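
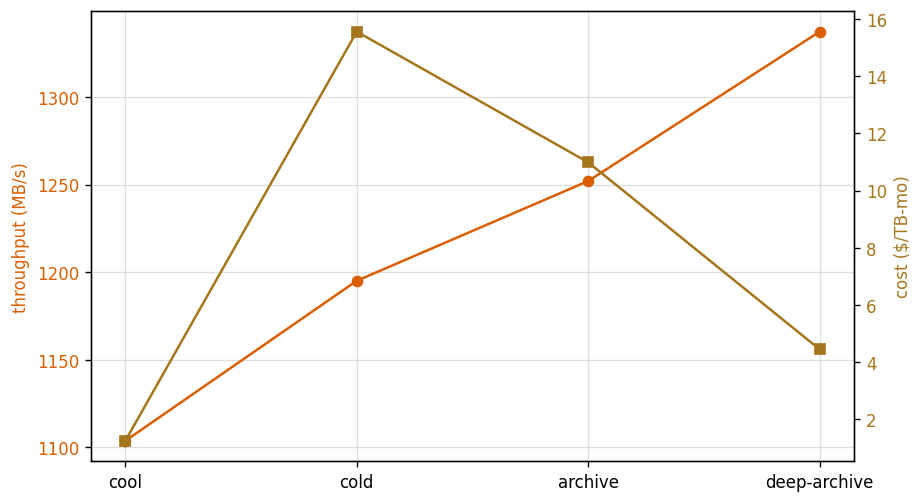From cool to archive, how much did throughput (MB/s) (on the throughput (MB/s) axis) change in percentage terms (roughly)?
cool ≈ 1100, archive ≈ 1260; (1260 − 1100) / 1100 ≈ +14.5%.

≈ +14.5%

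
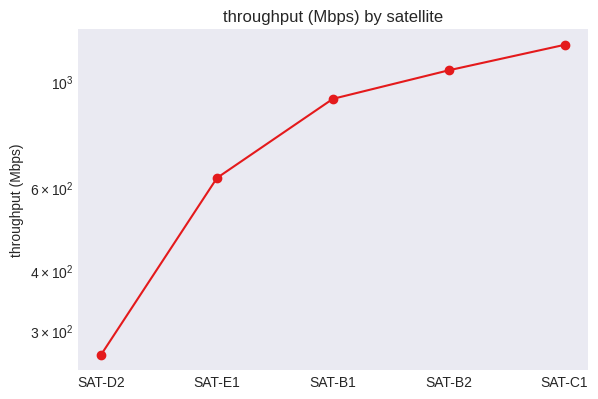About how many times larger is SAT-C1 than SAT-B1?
SAT-C1 ≈ 1200, SAT-B1 ≈ 900; 1200/900 ≈ 1.33.

≈ 1.33×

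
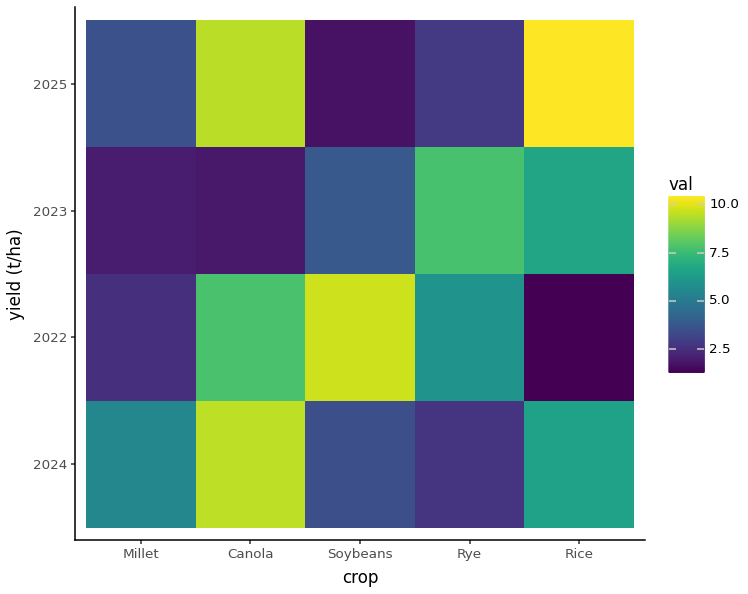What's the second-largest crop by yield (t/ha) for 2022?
Canola

Top 3 for 2022: Soybeans ≈ 10, Canola ≈ 8, Rye ≈ 6.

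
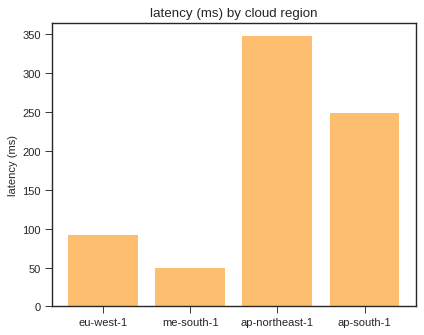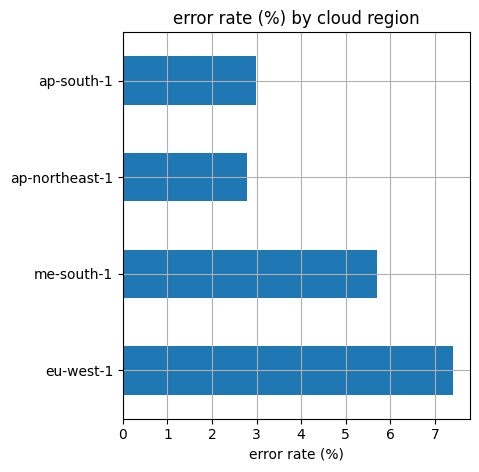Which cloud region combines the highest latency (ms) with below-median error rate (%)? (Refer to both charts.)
Chart 2 median error rate (%) ≈ 4; below-median cloud regions: ap-northeast-1, ap-south-1. Among those, ap-northeast-1 has the highest latency (ms) (≈ 350).

ap-northeast-1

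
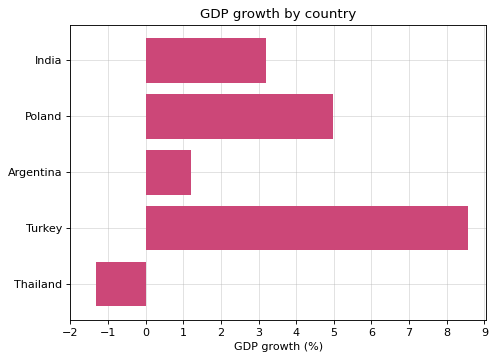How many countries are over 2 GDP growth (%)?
Above 2: India, Poland, Turkey.

3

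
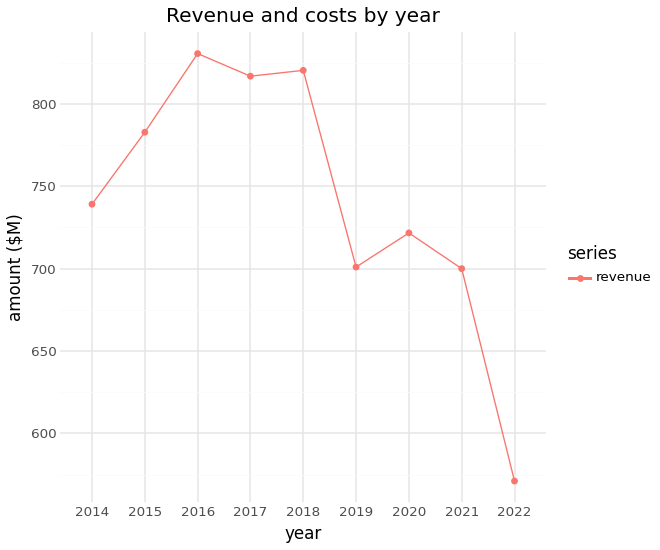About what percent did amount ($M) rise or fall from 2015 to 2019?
2015 ≈ 775, 2019 ≈ 700; (700 − 775) / 775 ≈ -9.7%.

≈ -9.7%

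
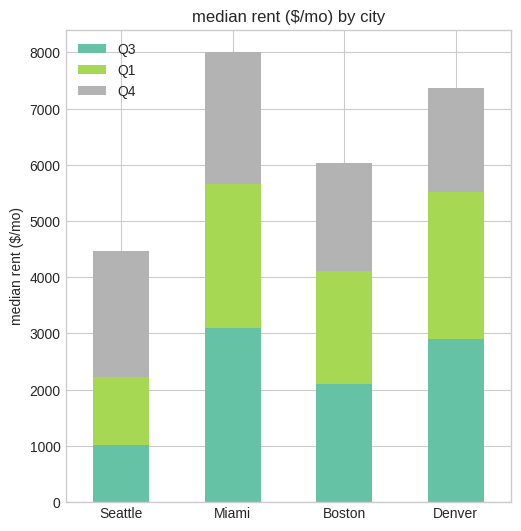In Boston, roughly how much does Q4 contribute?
≈ 2000

Q4 top ≈ 6000, bottom ≈ 4000; segment ≈ 2000.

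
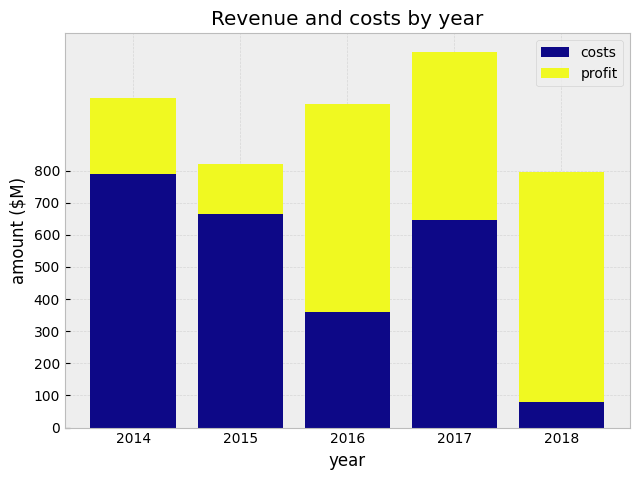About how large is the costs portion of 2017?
costs top ≈ 600, bottom ≈ 0; segment ≈ 600.

≈ 600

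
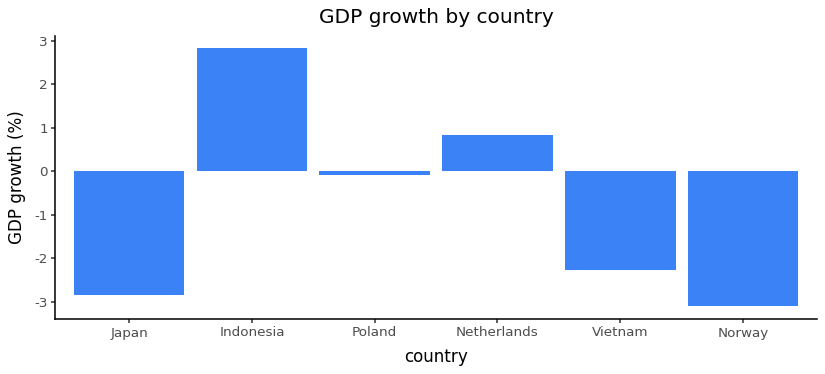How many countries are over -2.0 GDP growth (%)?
Above -2.0: Indonesia, Poland, Netherlands.

3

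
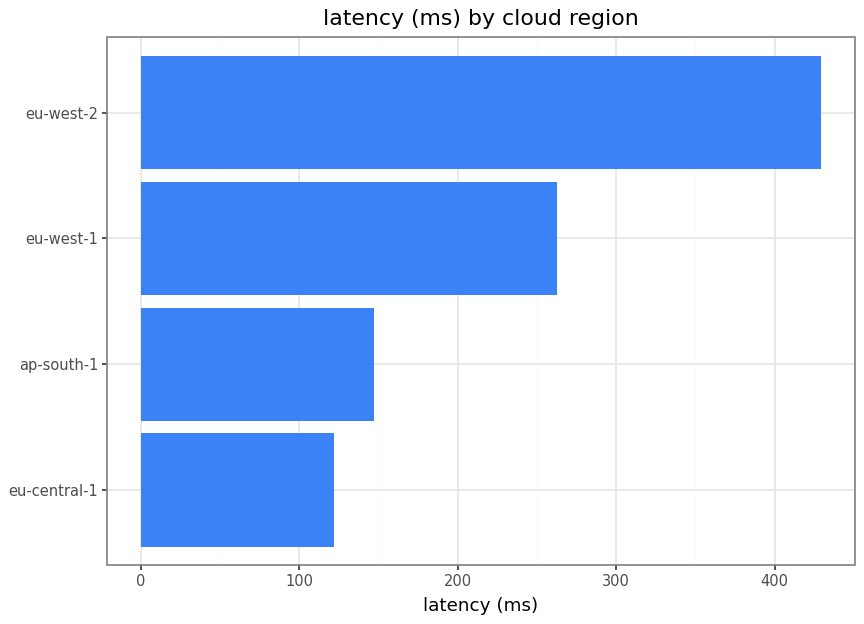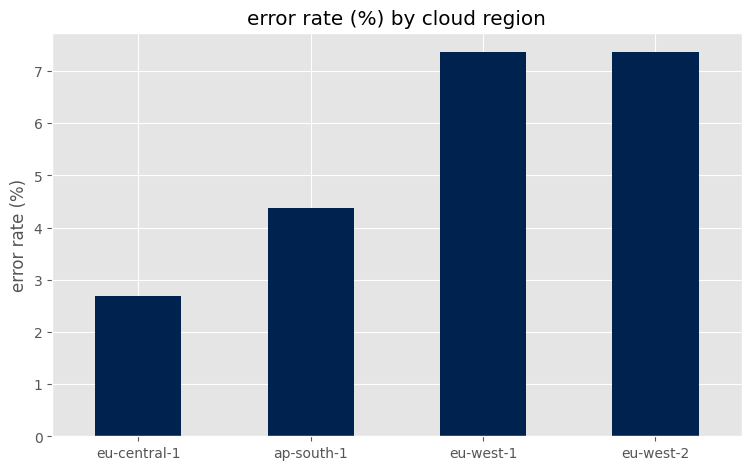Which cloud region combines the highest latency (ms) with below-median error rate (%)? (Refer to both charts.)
ap-south-1

Chart 2 median error rate (%) ≈ 6; below-median cloud regions: eu-central-1, ap-south-1. Among those, ap-south-1 has the highest latency (ms) (≈ 150).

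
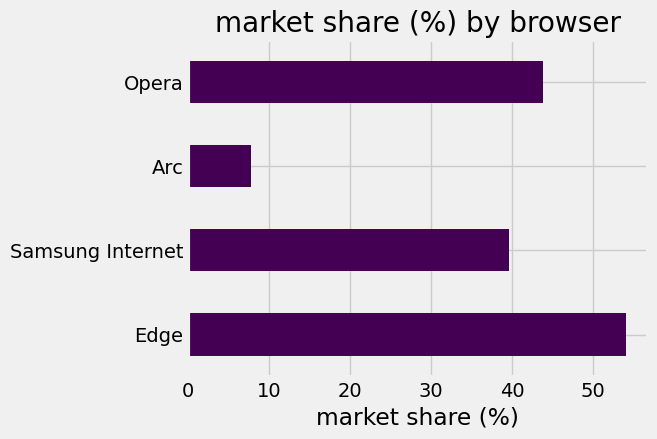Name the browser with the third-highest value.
Samsung Internet

Top 4: Edge ≈ 55, Opera ≈ 45, Samsung Internet ≈ 40, Arc ≈ 10.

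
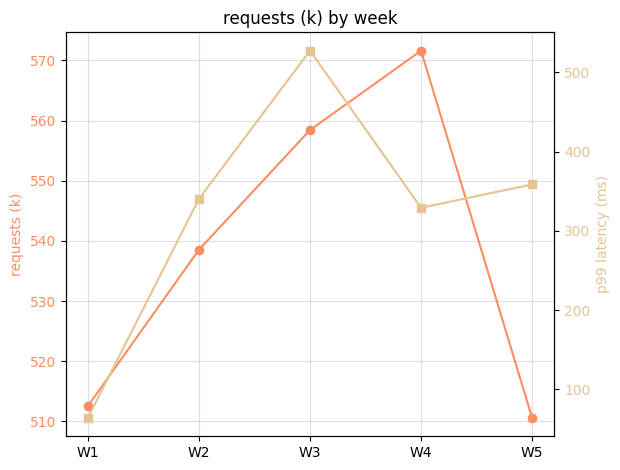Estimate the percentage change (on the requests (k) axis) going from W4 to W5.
≈ -10.5%

W4 ≈ 570, W5 ≈ 510; (510 − 570) / 570 ≈ -10.5%.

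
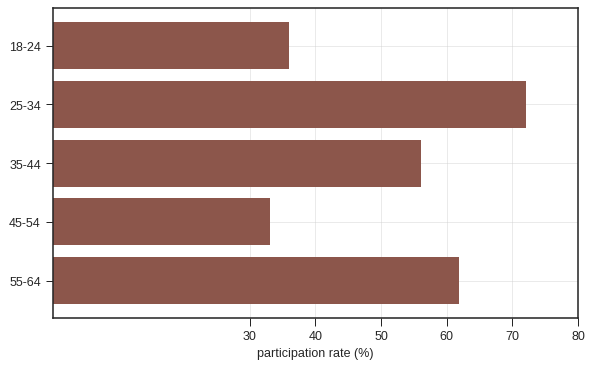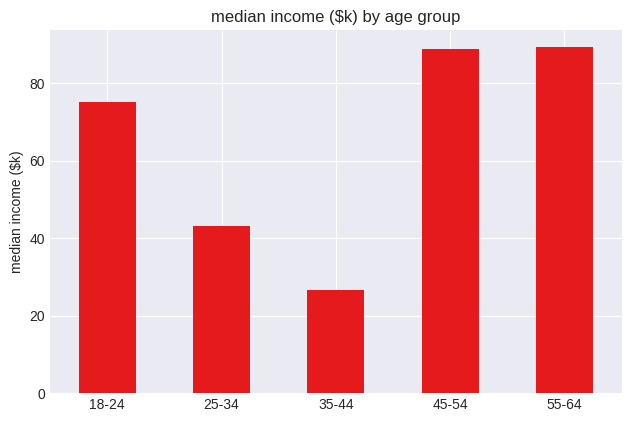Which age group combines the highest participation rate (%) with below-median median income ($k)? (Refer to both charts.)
Chart 2 median median income ($k) ≈ 80; below-median age groups: 25-34, 35-44. Among those, 25-34 has the highest participation rate (%) (≈ 70).

25-34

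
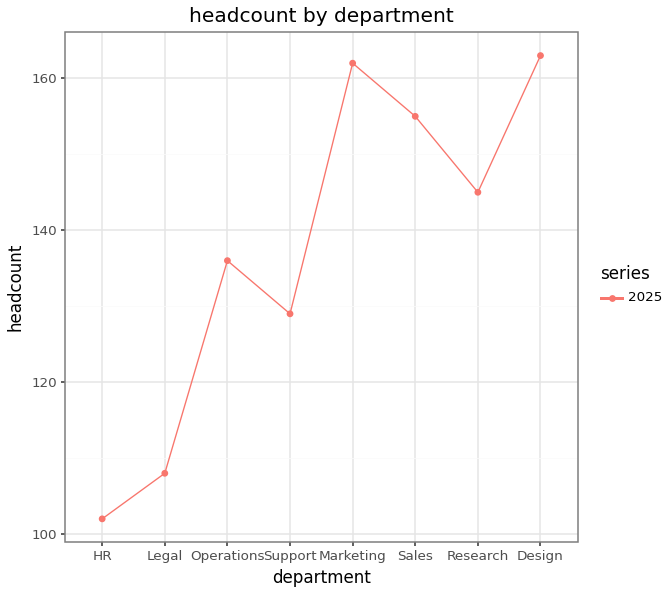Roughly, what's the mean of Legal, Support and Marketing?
≈ 133

(110 + 130 + 160) / 3 ≈ 133.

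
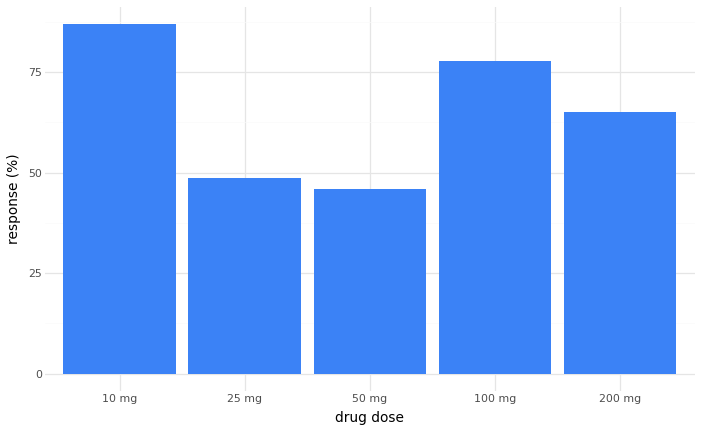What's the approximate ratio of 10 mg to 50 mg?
10 mg ≈ 90, 50 mg ≈ 50; 90/50 ≈ 1.8.

≈ 1.8×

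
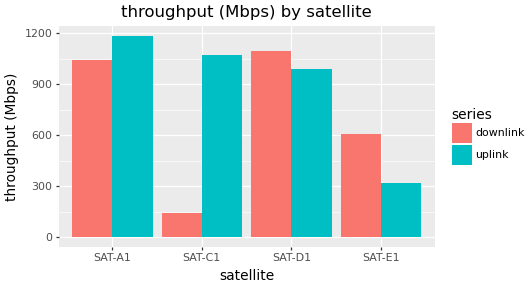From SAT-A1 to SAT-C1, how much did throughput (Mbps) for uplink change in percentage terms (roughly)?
SAT-A1 ≈ 1200, SAT-C1 ≈ 1100; (1100 − 1200) / 1200 ≈ -8.3%.

≈ -8.3%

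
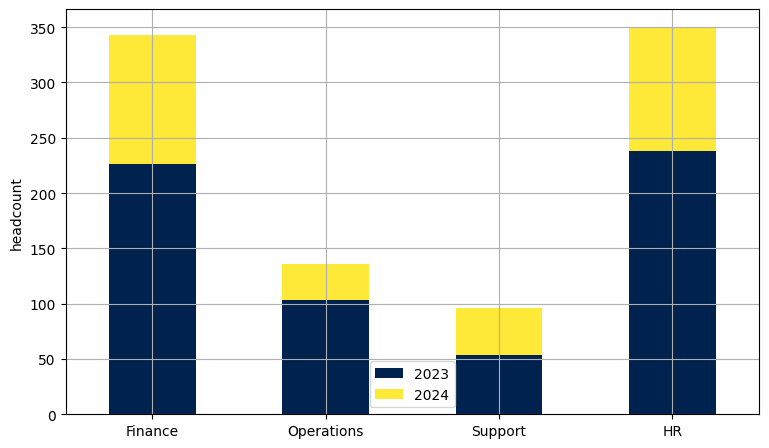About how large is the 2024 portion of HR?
≈ 100

2024 top ≈ 350, bottom ≈ 250; segment ≈ 100.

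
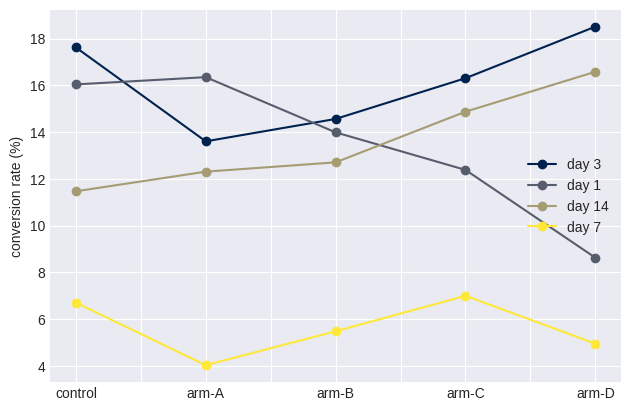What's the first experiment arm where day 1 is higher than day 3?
control: day 1 ≈ 16 vs day 3 ≈ 18 (not yet); arm-A: day 1 ≈ 16 vs day 3 ≈ 14 (first crossover).

arm-A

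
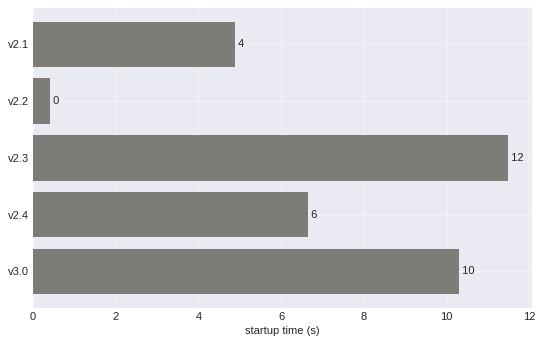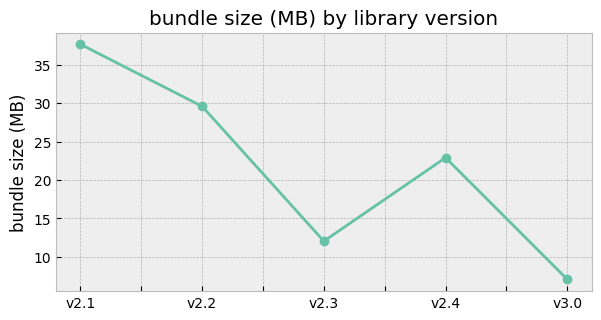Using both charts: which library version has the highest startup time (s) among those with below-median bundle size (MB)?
v2.3

Chart 2 median bundle size (MB) ≈ 25; below-median library versions: v2.3, v3.0. Among those, v2.3 has the highest startup time (s) (≈ 12).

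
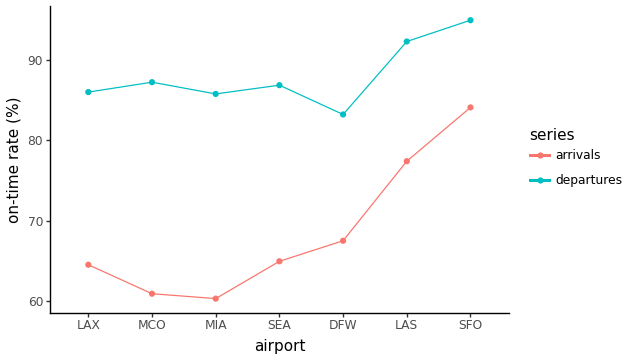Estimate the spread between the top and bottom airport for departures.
Max SFO ≈ 95, min DFW ≈ 85; range ≈ 10.

≈ 10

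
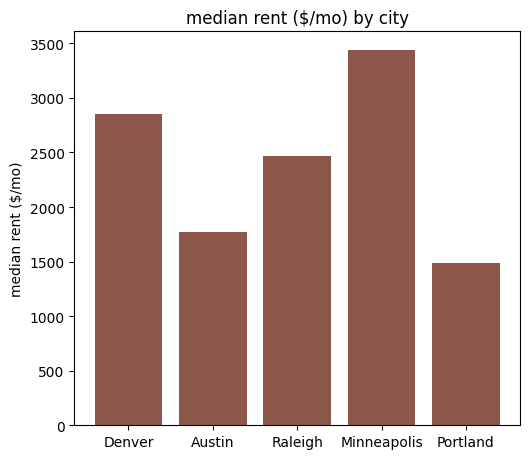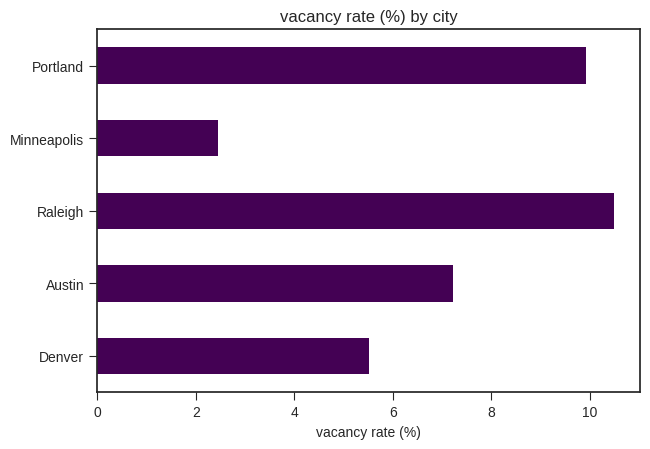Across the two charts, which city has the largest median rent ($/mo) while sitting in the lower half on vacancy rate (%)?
Chart 2 median vacancy rate (%) ≈ 7; below-median cities: Denver, Minneapolis. Among those, Minneapolis has the highest median rent ($/mo) (≈ 3500).

Minneapolis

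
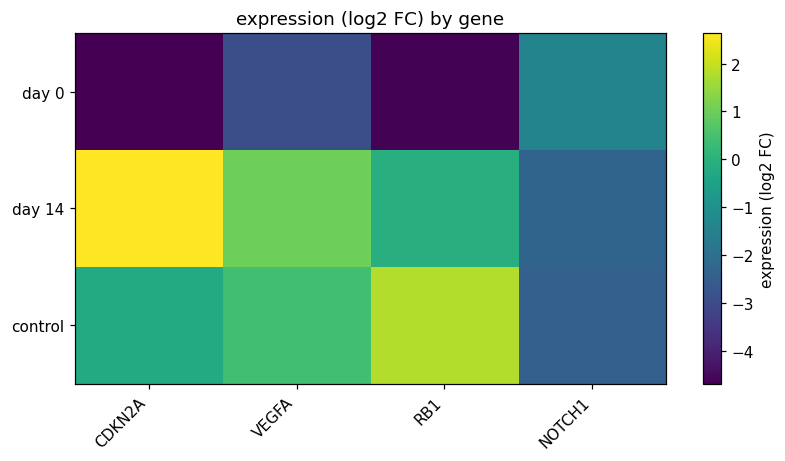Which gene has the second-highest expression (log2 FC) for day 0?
Top 3 for day 0: NOTCH1 ≈ -1, VEGFA ≈ -3, RB1 ≈ -5.

VEGFA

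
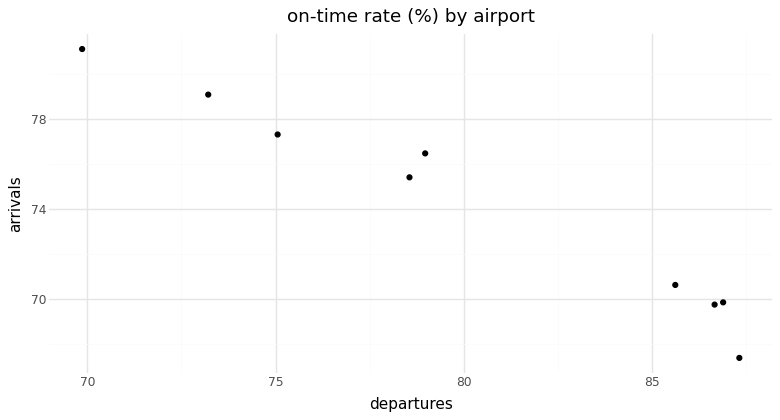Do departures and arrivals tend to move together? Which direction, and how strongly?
negative, strong

Points are negatively correlated; strong (|r| ≈ 1.0).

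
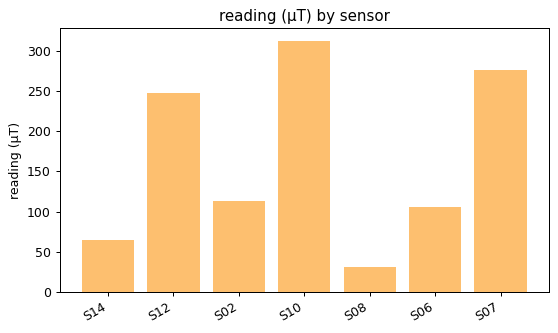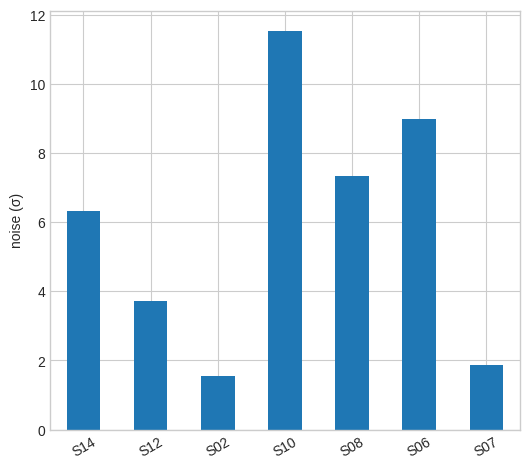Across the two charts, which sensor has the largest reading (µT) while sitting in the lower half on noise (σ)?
Chart 2 median noise (σ) ≈ 6; below-median sensors: S12, S02, S07. Among those, S07 has the highest reading (µT) (≈ 300).

S07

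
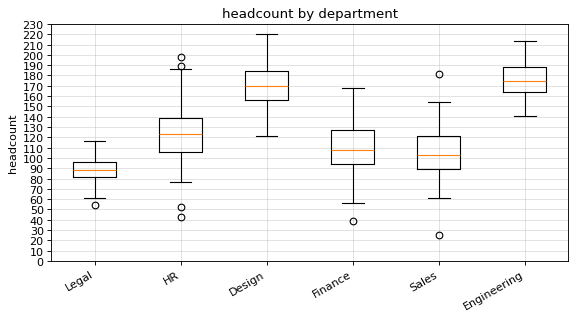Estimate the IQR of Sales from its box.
≈ 30

Q3 ≈ 120, Q1 ≈ 90; IQR ≈ 30.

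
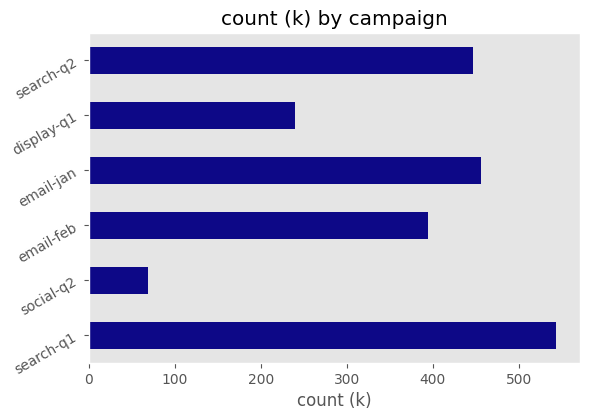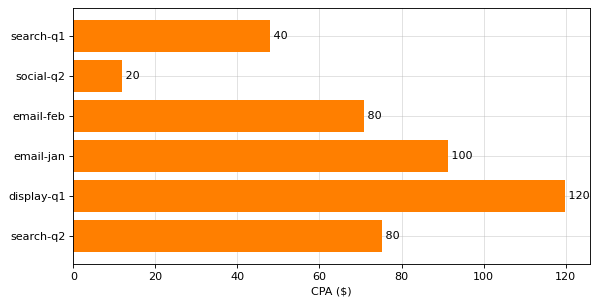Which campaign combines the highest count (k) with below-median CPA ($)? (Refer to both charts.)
Chart 2 median CPA ($) ≈ 80; below-median campaigns: search-q1, social-q2, email-feb. Among those, search-q1 has the highest count (k) (≈ 550).

search-q1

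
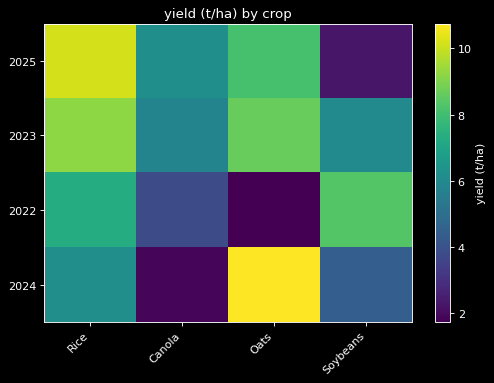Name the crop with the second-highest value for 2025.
Oats

Top 3 for 2025: Rice ≈ 10, Oats ≈ 8, Canola ≈ 6.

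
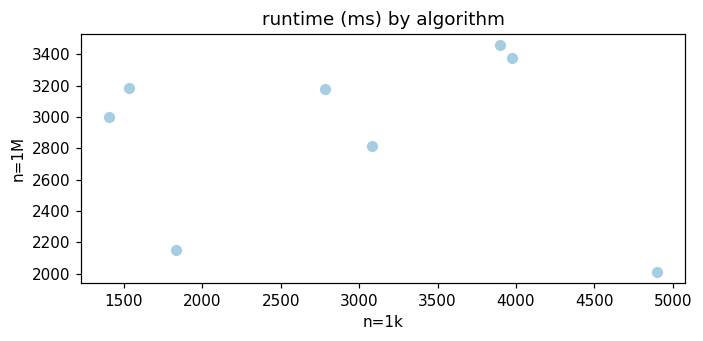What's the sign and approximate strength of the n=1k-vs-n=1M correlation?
Points are roughly uncorrelated; weak (|r| ≈ 0.1).

no clear correlation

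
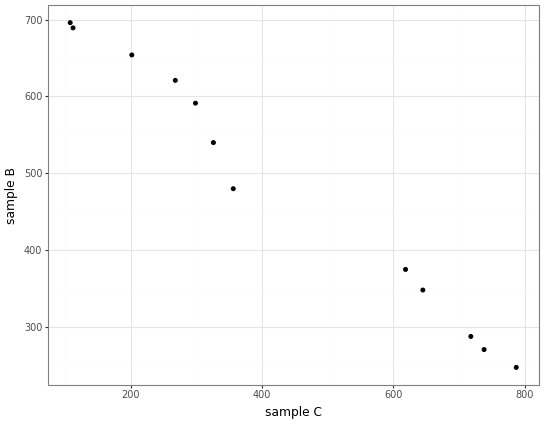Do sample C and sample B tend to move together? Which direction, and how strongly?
Points are negatively correlated; strong (|r| ≈ 1.0).

negative, strong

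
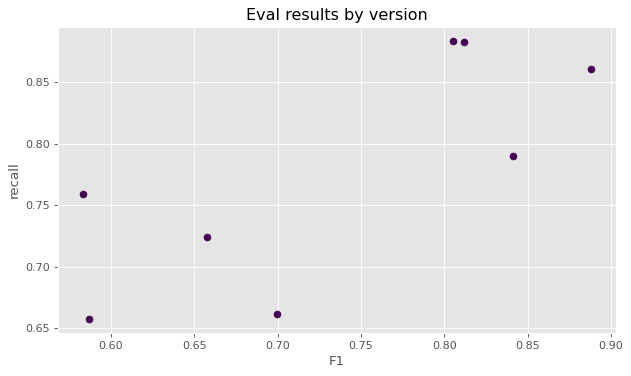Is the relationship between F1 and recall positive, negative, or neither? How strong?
positive, strong

Points are positively correlated; strong (|r| ≈ 0.8).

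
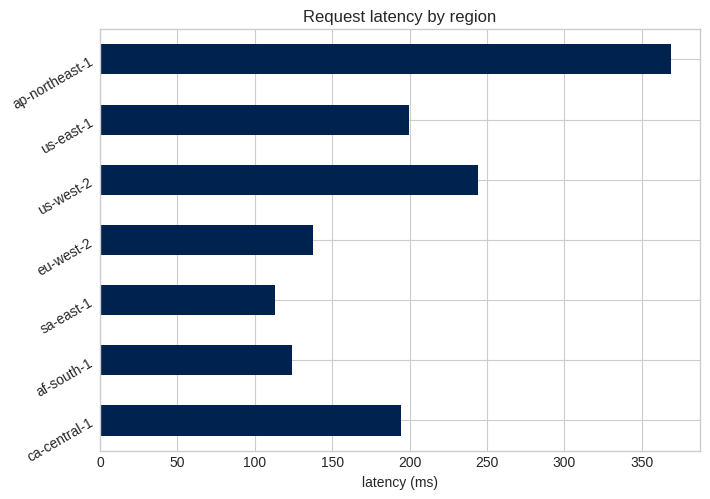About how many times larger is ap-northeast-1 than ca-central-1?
≈ 1.75×

ap-northeast-1 ≈ 350, ca-central-1 ≈ 200; 350/200 ≈ 1.75.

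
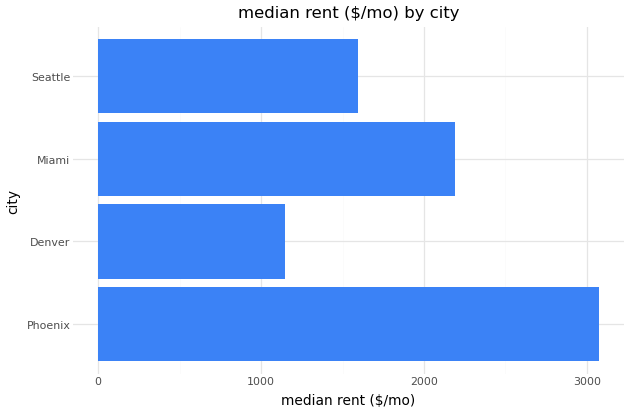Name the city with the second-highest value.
Miami

Top 3: Phoenix ≈ 3000, Miami ≈ 2000, Seattle ≈ 1500.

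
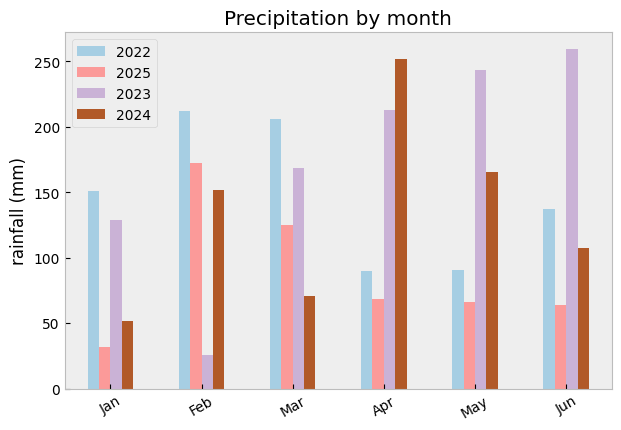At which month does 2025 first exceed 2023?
Feb

Jan: 2025 ≈ 25 vs 2023 ≈ 125 (not yet); Feb: 2025 ≈ 175 vs 2023 ≈ 25 (first crossover).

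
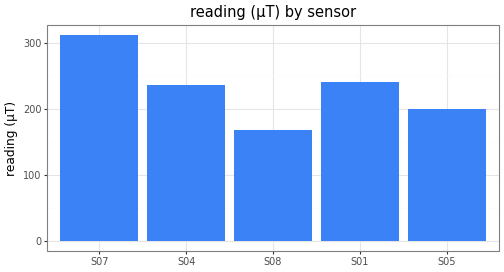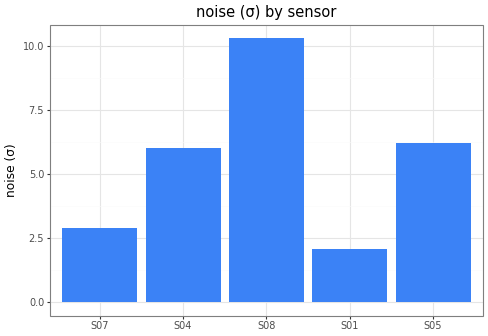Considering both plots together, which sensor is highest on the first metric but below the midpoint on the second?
S07

Chart 2 median noise (σ) ≈ 6; below-median sensors: S07, S01. Among those, S07 has the highest reading (µT) (≈ 300).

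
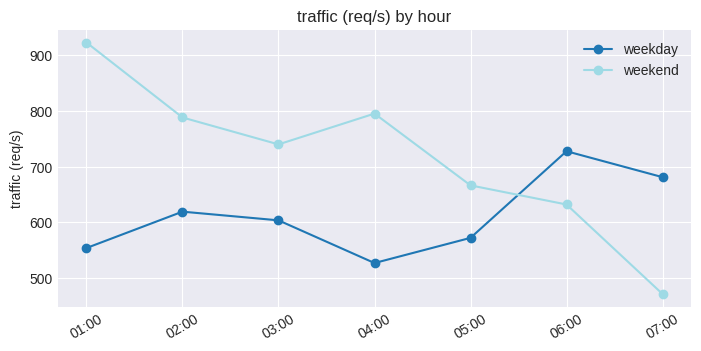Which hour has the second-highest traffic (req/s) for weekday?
07:00

Top 3 for weekday: 06:00 ≈ 750, 07:00 ≈ 700, 02:00 ≈ 600.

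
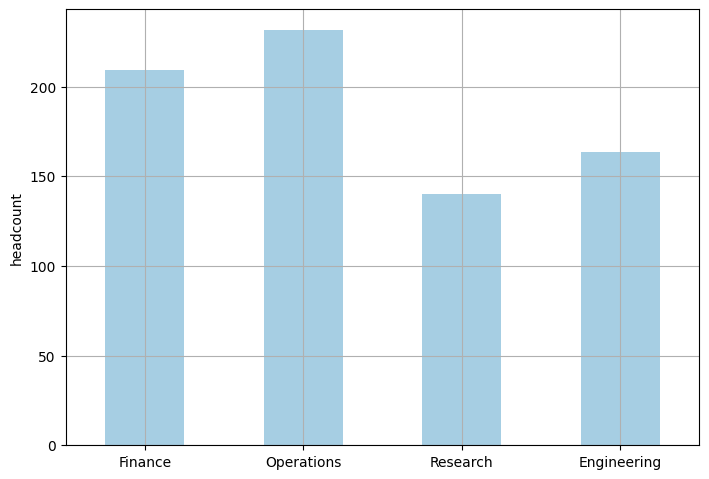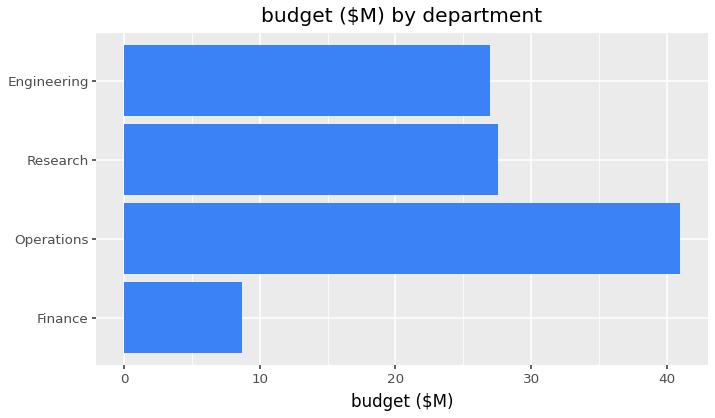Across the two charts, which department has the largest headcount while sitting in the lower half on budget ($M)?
Finance

Chart 2 median budget ($M) ≈ 25; below-median departments: Finance, Engineering. Among those, Finance has the highest headcount (≈ 200).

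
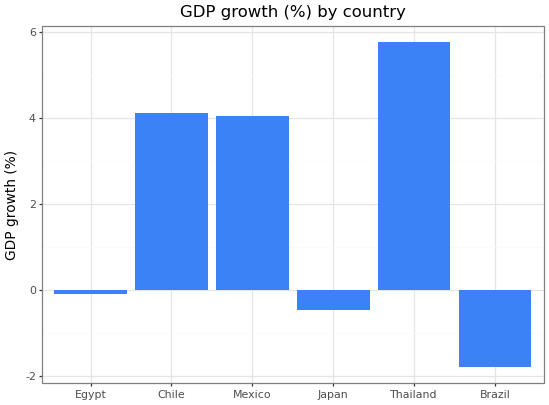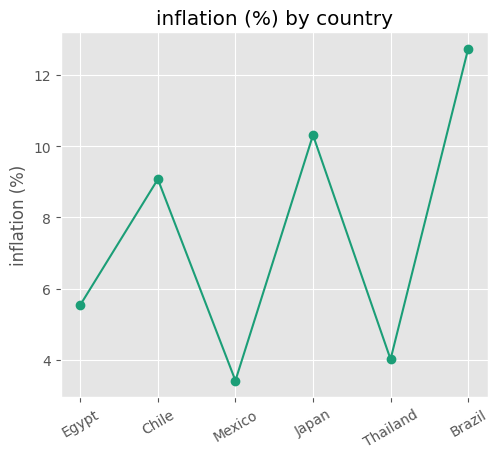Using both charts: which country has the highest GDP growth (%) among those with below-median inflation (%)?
Thailand

Chart 2 median inflation (%) ≈ 8; below-median countries: Egypt, Mexico, Thailand. Among those, Thailand has the highest GDP growth (%) (≈ 6).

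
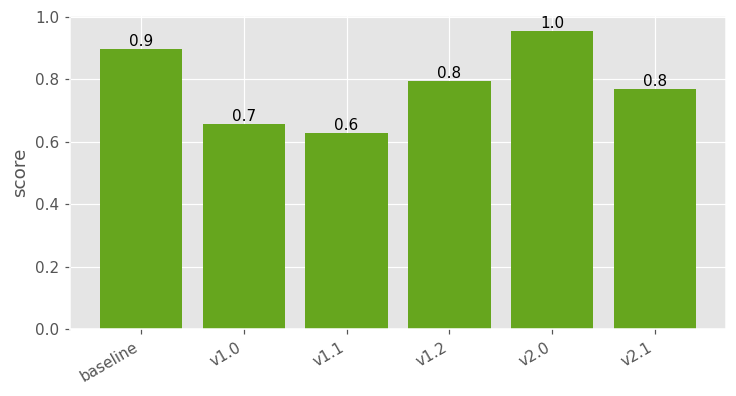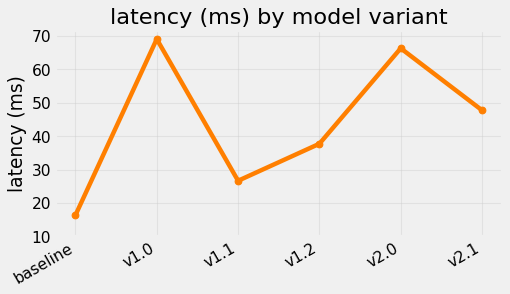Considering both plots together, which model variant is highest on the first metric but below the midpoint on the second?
Chart 2 median latency (ms) ≈ 40; below-median model variants: baseline, v1.1, v1.2. Among those, baseline has the highest score (≈ 0.9).

baseline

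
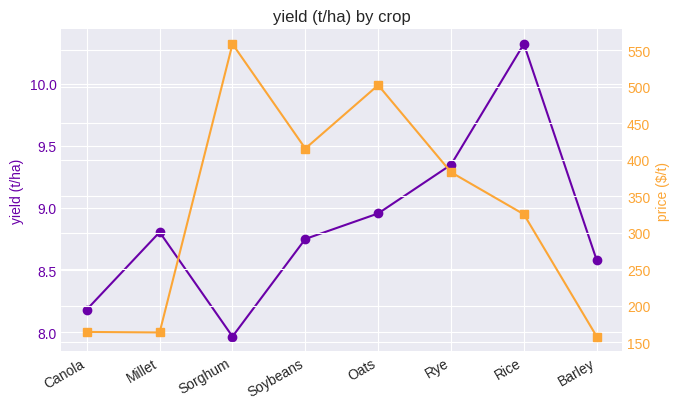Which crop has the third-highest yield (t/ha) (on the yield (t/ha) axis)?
Top 4 (on the yield (t/ha) axis): Rice ≈ 10.4, Rye ≈ 9.4, Oats ≈ 9.0, Millet ≈ 8.8.

Oats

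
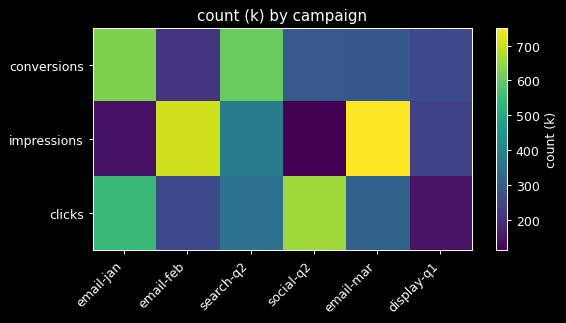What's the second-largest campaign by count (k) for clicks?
Top 3 for clicks: social-q2 ≈ 700, email-jan ≈ 500, search-q2 ≈ 400.

email-jan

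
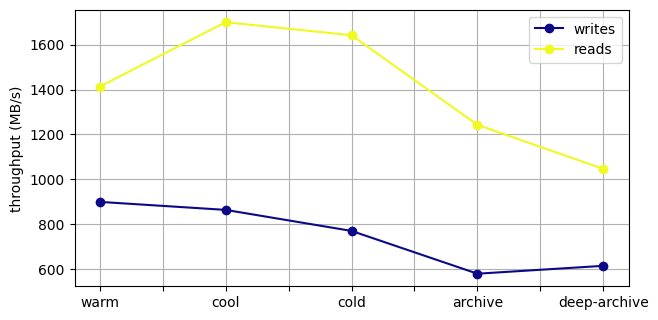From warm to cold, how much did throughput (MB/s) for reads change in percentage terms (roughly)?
≈ +14.3%

warm ≈ 1400, cold ≈ 1600; (1600 − 1400) / 1400 ≈ +14.3%.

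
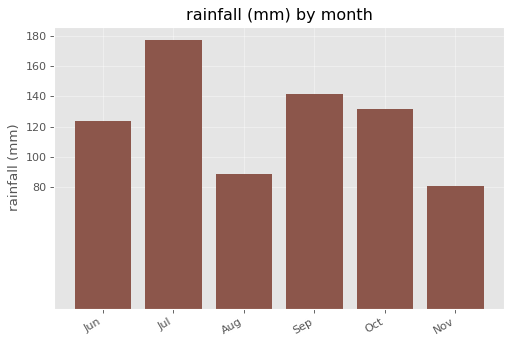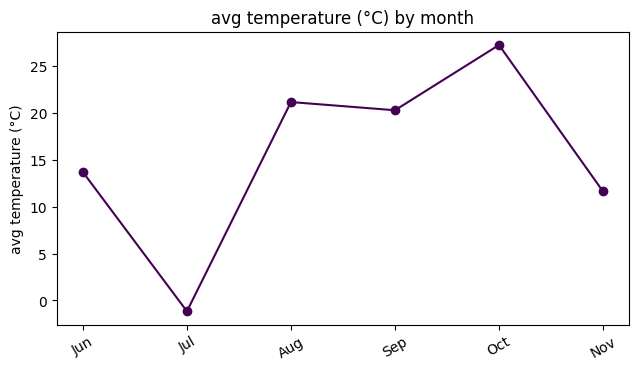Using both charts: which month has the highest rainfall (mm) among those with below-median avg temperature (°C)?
Chart 2 median avg temperature (°C) ≈ 15; below-median months: Jun, Jul, Nov. Among those, Jul has the highest rainfall (mm) (≈ 180).

Jul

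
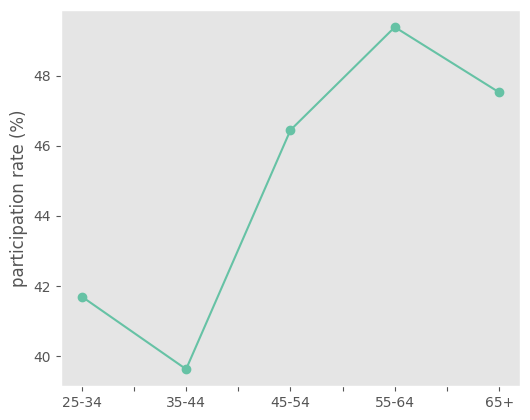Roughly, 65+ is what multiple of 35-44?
65+ ≈ 48, 35-44 ≈ 40; 48/40 ≈ 1.2.

≈ 1.2×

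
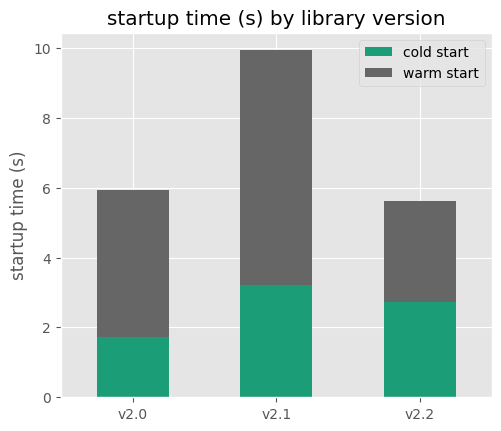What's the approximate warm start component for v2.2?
warm start top ≈ 6, bottom ≈ 3; segment ≈ 3.

≈ 3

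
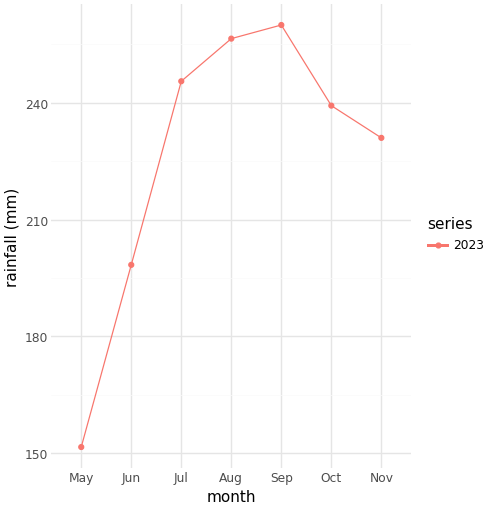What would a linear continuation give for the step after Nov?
≈ 215

Last three: 260, 240, 230 → slope ≈ -15/step → next ≈ 215.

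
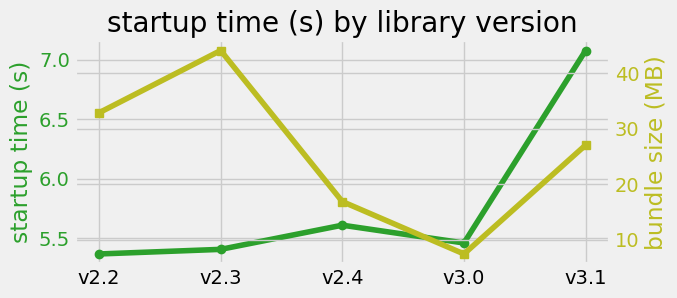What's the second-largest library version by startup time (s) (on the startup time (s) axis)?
Top 3 (on the startup time (s) axis): v3.1 ≈ 7.0, v2.4 ≈ 5.6, v3.0 ≈ 5.4.

v2.4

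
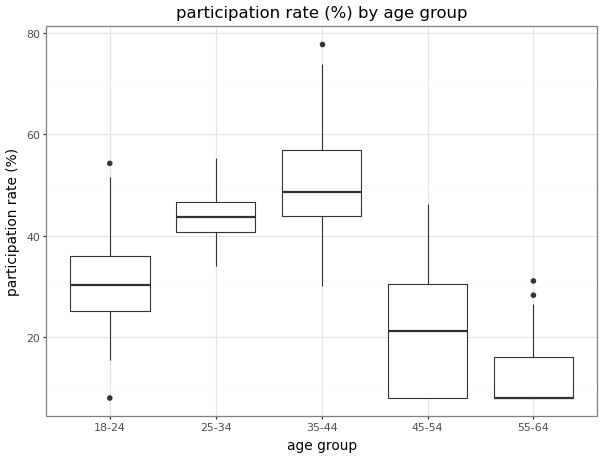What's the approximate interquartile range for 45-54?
Q3 ≈ 30, Q1 ≈ 10; IQR ≈ 20.

≈ 20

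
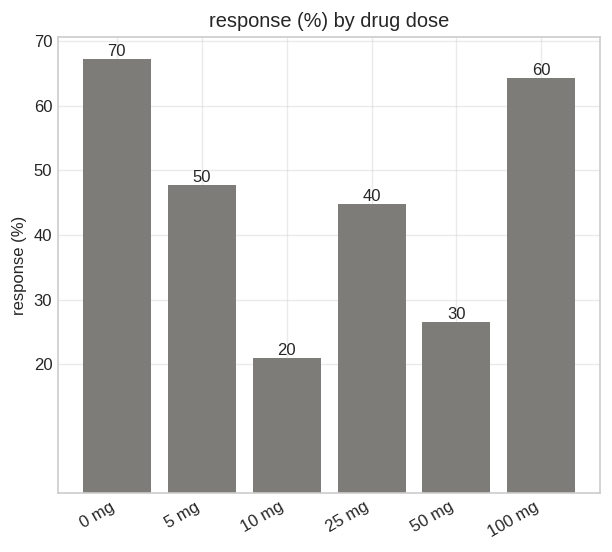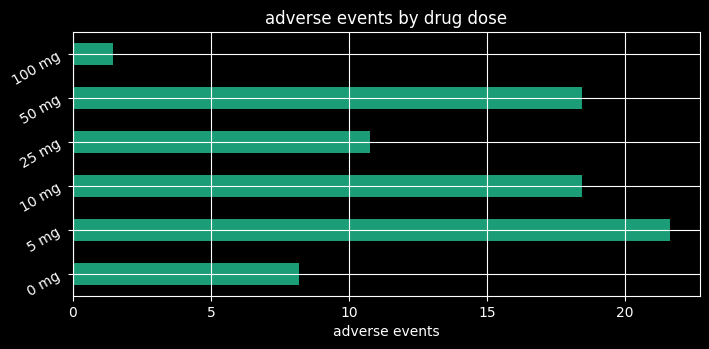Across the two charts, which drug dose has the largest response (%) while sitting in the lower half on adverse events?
Chart 2 median adverse events ≈ 14; below-median drug doses: 0 mg, 25 mg, 100 mg. Among those, 0 mg has the highest response (%) (≈ 70).

0 mg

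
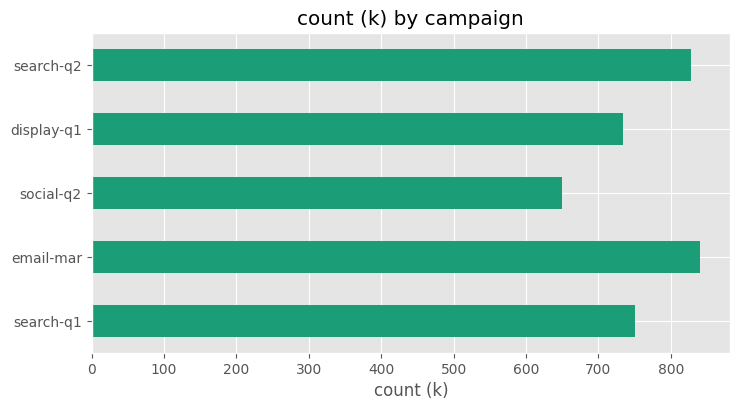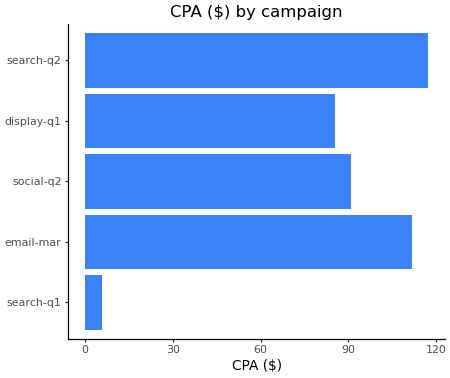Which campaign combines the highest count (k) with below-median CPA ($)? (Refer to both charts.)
Chart 2 median CPA ($) ≈ 100; below-median campaigns: search-q1, display-q1. Among those, search-q1 has the highest count (k) (≈ 800).

search-q1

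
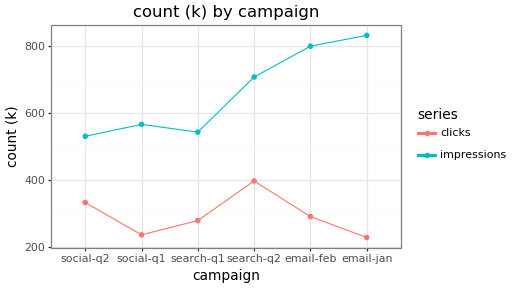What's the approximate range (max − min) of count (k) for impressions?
≈ 300

Max email-jan ≈ 800, min social-q2 ≈ 500; range ≈ 300.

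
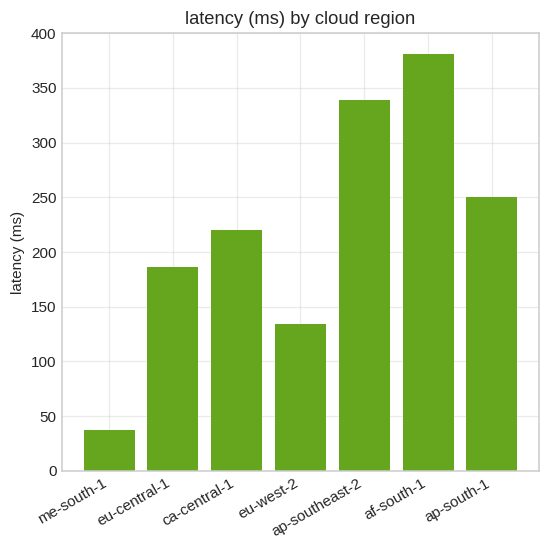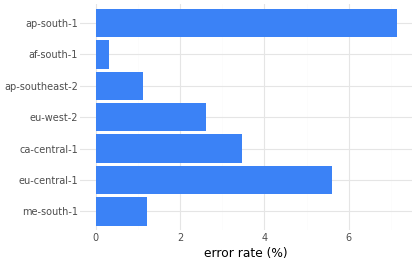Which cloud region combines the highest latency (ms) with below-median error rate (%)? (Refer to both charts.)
af-south-1

Chart 2 median error rate (%) ≈ 3; below-median cloud regions: me-south-1, ap-southeast-2, af-south-1. Among those, af-south-1 has the highest latency (ms) (≈ 400).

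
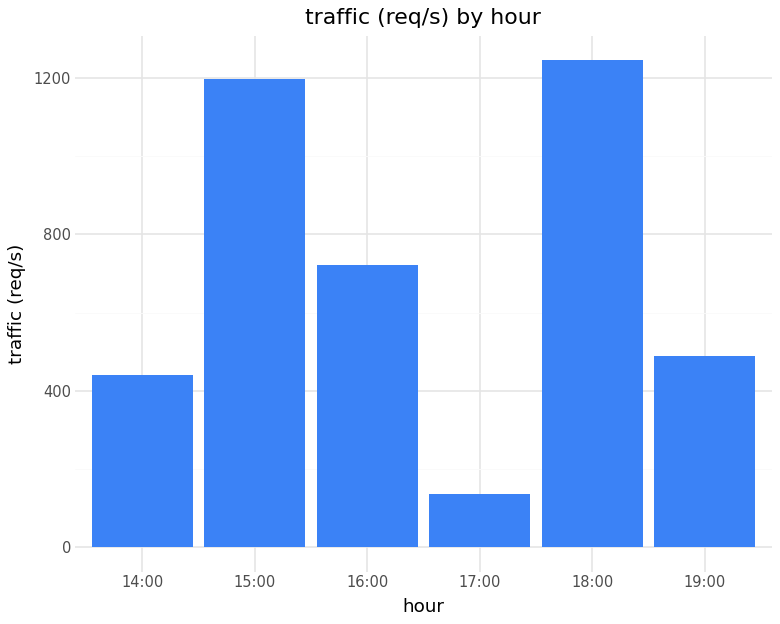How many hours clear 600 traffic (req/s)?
3

Above 600: 15:00, 16:00, 18:00.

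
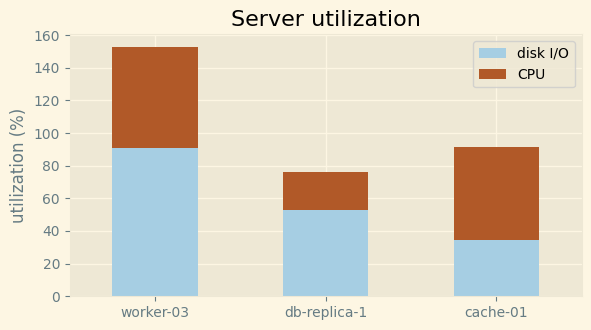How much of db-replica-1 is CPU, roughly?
≈ 20

CPU top ≈ 80, bottom ≈ 60; segment ≈ 20.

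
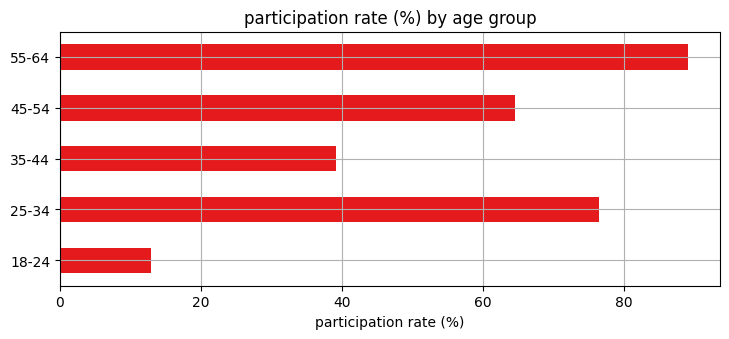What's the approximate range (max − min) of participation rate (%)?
≈ 80

Max 55-64 ≈ 90, min 18-24 ≈ 10; range ≈ 80.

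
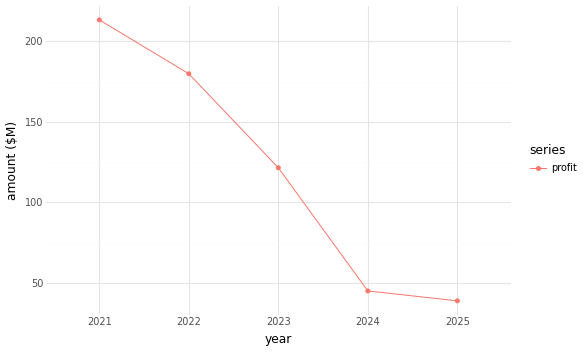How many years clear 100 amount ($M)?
3

Above 100: 2021, 2022, 2023.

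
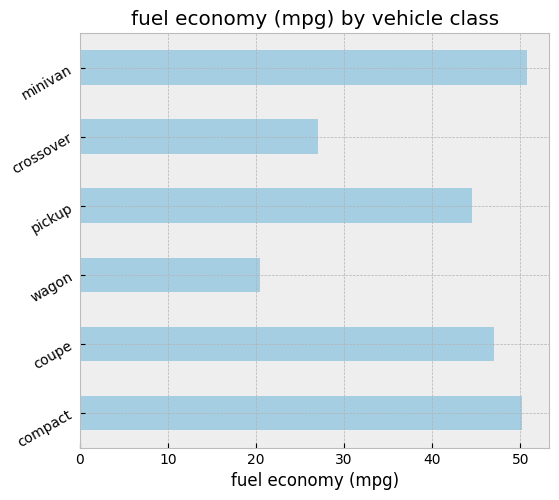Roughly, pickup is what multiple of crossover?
pickup ≈ 45, crossover ≈ 25; 45/25 ≈ 1.8.

≈ 1.8×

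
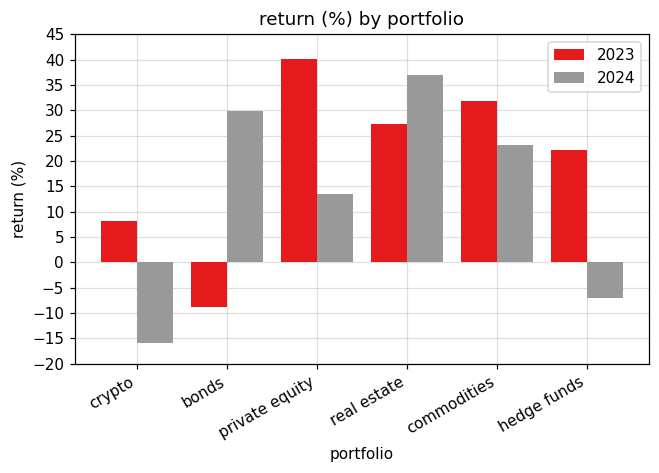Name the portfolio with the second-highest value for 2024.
bonds

Top 3 for 2024: real estate ≈ 35, bonds ≈ 30, commodities ≈ 25.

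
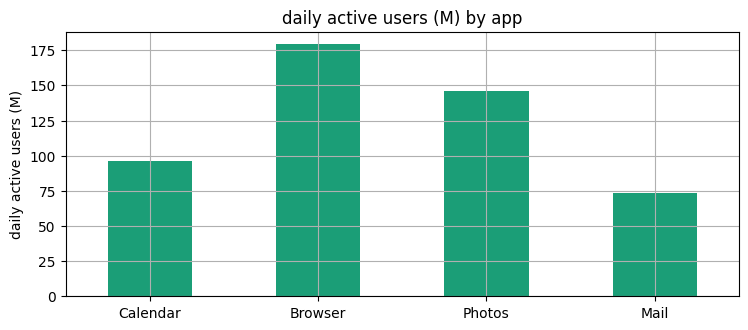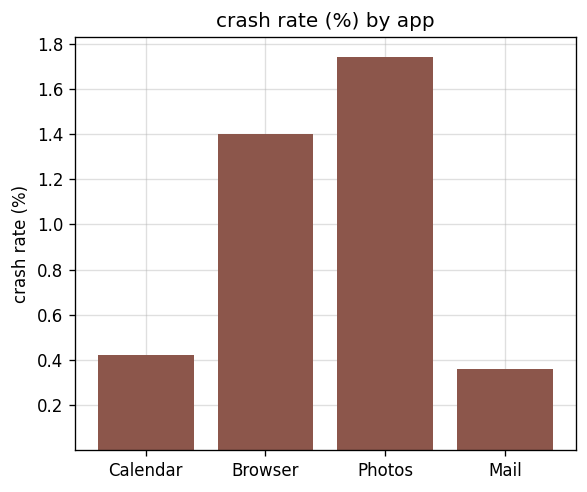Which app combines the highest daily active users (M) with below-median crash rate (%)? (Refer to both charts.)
Chart 2 median crash rate (%) ≈ 1; below-median apps: Calendar, Mail. Among those, Calendar has the highest daily active users (M) (≈ 100).

Calendar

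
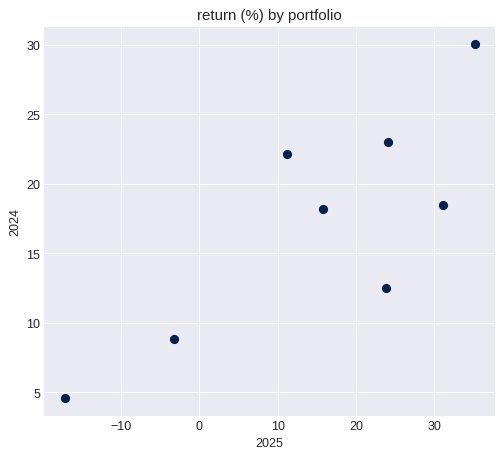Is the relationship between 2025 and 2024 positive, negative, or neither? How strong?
positive, strong

Points are positively correlated; strong (|r| ≈ 0.8).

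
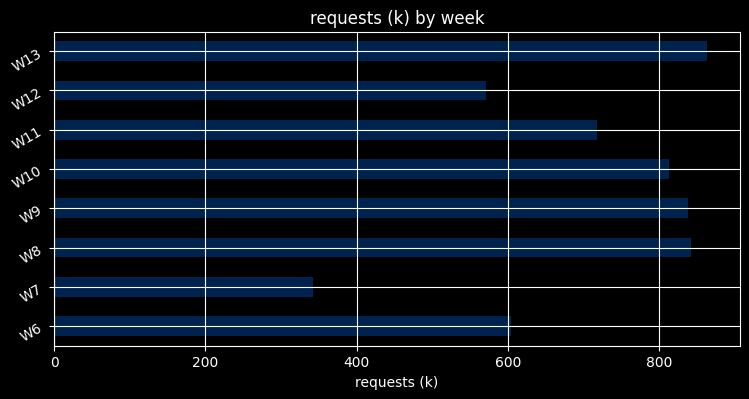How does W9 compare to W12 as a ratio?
W9 ≈ 800, W12 ≈ 600; 800/600 ≈ 1.33.

≈ 1.33×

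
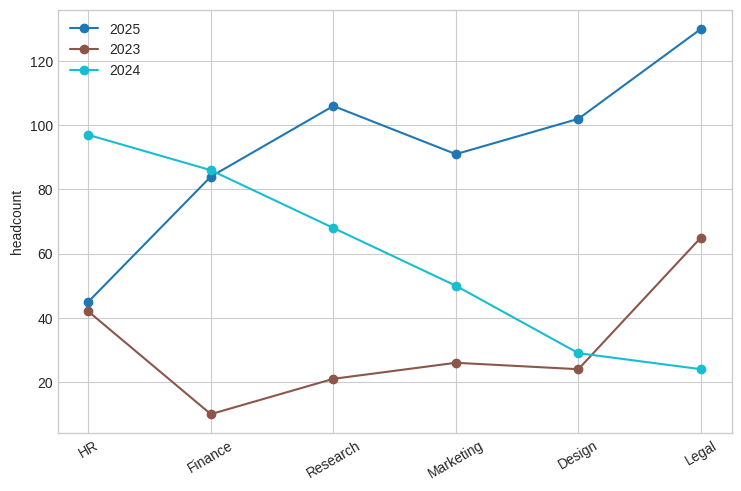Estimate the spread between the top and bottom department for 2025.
≈ 90

Max Legal ≈ 130, min HR ≈ 40; range ≈ 90.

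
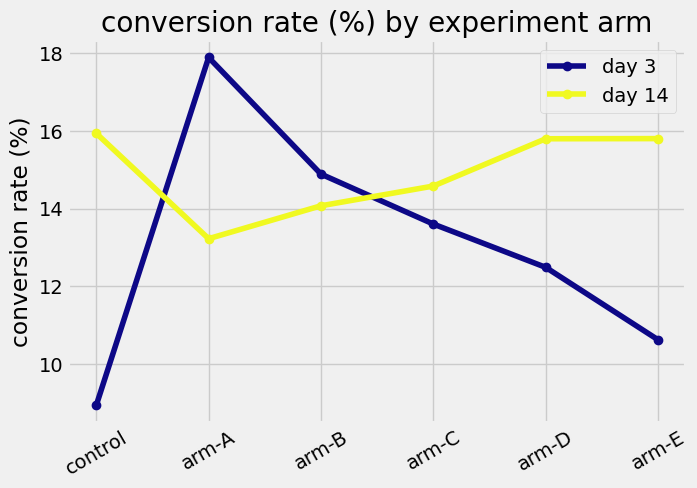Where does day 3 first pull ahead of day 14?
arm-A

control: day 3 ≈ 9 vs day 14 ≈ 16 (not yet); arm-A: day 3 ≈ 18 vs day 14 ≈ 13 (first crossover).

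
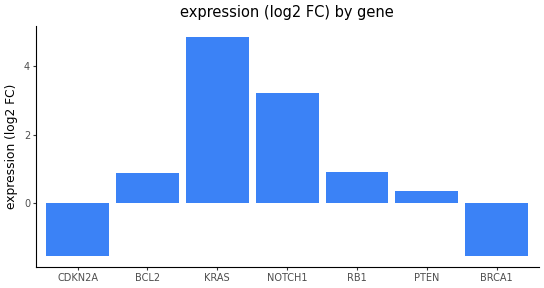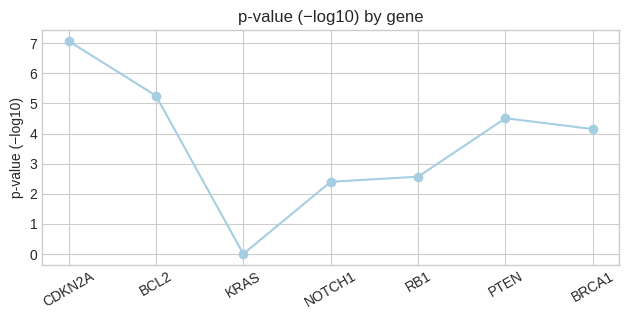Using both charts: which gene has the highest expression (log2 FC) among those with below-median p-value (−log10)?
Chart 2 median p-value (−log10) ≈ 4; below-median genes: KRAS, NOTCH1, RB1. Among those, KRAS has the highest expression (log2 FC) (≈ 5).

KRAS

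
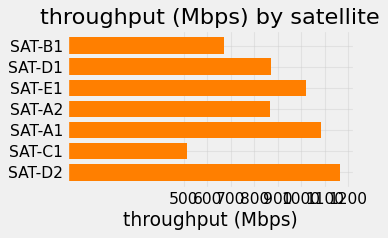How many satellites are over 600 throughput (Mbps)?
6

Above 600: SAT-B1, SAT-D1, SAT-E1, SAT-A2, SAT-A1, SAT-D2.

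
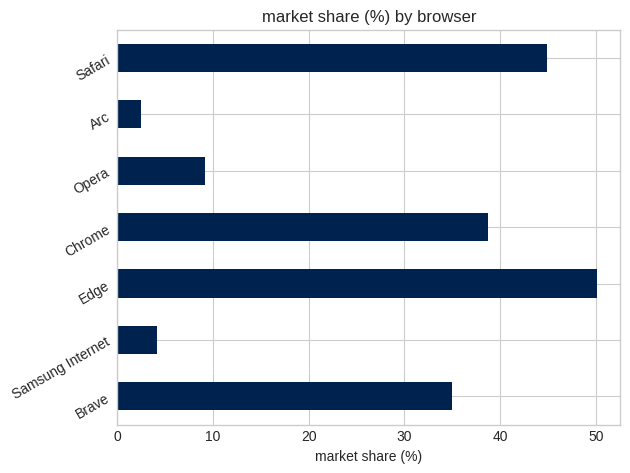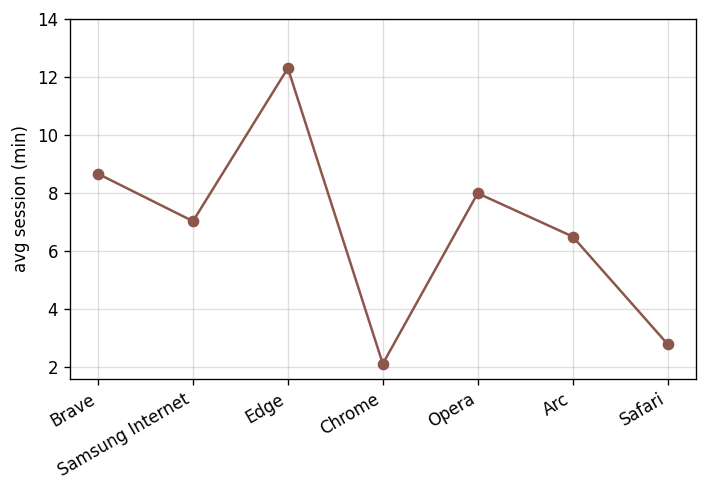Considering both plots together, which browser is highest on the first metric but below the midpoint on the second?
Chart 2 median avg session (min) ≈ 8; below-median browsers: Chrome, Arc, Safari. Among those, Safari has the highest market share (%) (≈ 45).

Safari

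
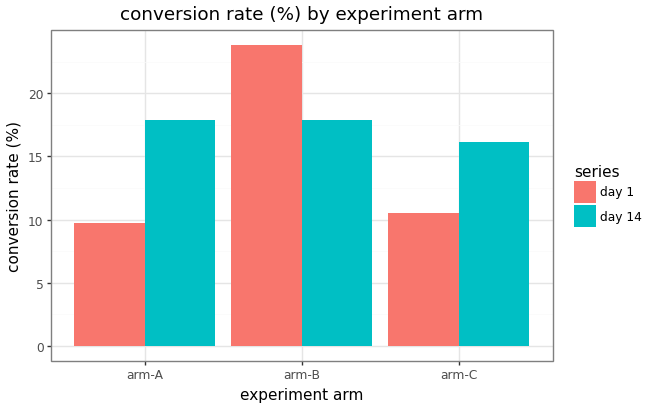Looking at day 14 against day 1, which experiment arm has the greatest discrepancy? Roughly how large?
arm-A, ≈ 8 %

arm-A: day 14 ≈ 18, day 1 ≈ 10 → gap ≈ 8. Next-largest (arm-B) is only ≈ 6.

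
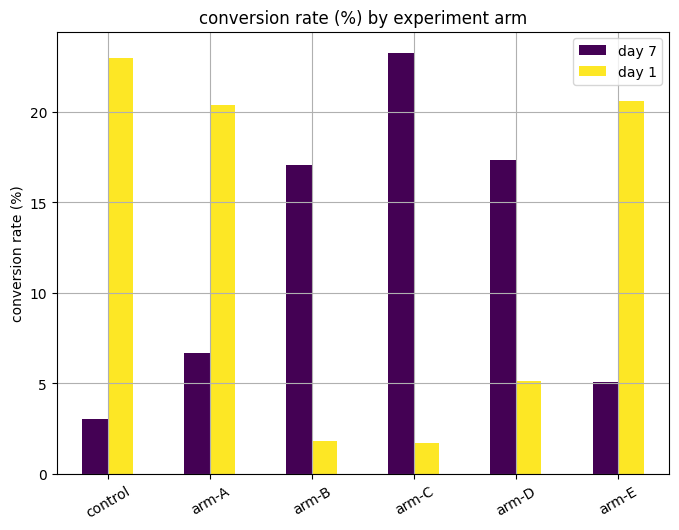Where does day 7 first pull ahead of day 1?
arm-B

arm-A: day 7 ≈ 6 vs day 1 ≈ 20 (not yet); arm-B: day 7 ≈ 18 vs day 1 ≈ 2 (first crossover).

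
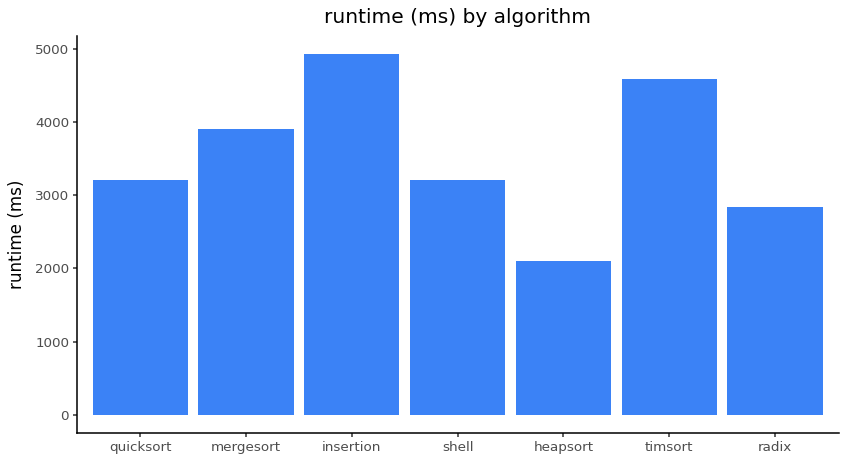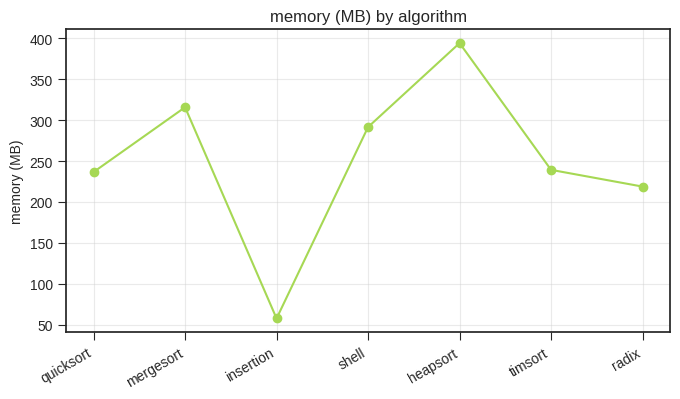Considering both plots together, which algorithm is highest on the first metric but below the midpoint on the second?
insertion

Chart 2 median memory (MB) ≈ 250; below-median algorithms: quicksort, insertion, radix. Among those, insertion has the highest runtime (ms) (≈ 5000).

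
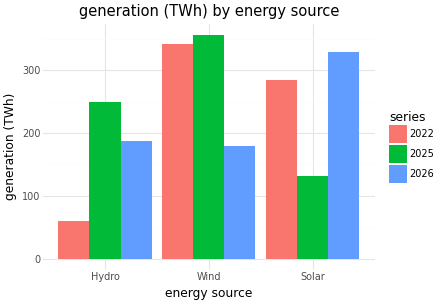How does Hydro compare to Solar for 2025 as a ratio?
Hydro ≈ 250, Solar ≈ 150; 250/150 ≈ 1.67.

≈ 1.67×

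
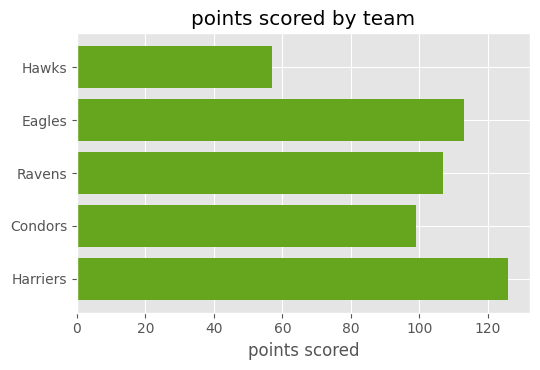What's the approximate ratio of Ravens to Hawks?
≈ 1.67×

Ravens ≈ 100, Hawks ≈ 60; 100/60 ≈ 1.67.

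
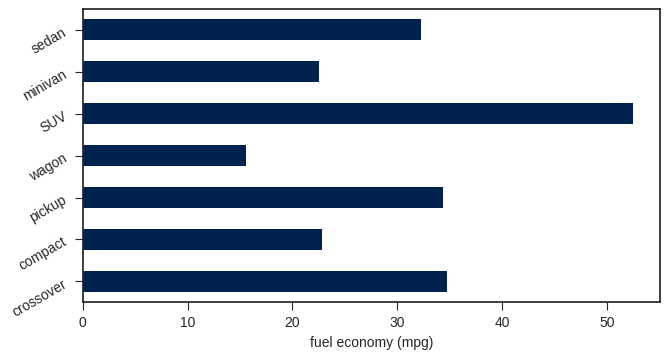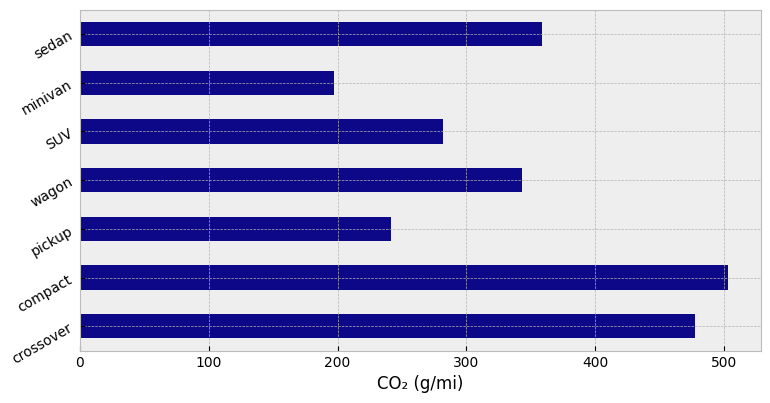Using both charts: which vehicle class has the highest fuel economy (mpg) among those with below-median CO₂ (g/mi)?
SUV

Chart 2 median CO₂ (g/mi) ≈ 350; below-median vehicle classes: pickup, SUV, minivan. Among those, SUV has the highest fuel economy (mpg) (≈ 50).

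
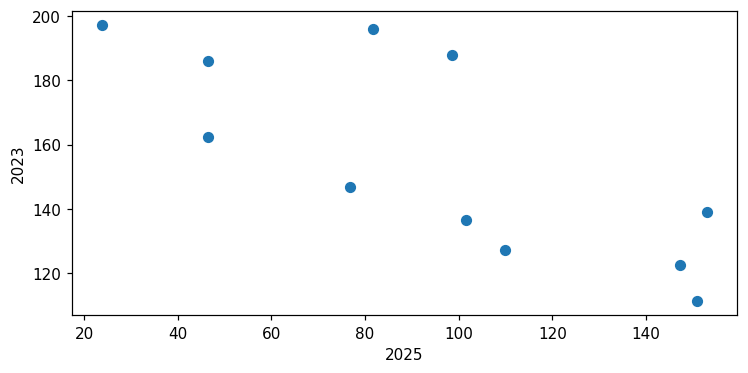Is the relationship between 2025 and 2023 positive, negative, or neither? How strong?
negative, strong

Points are negatively correlated; strong (|r| ≈ 0.8).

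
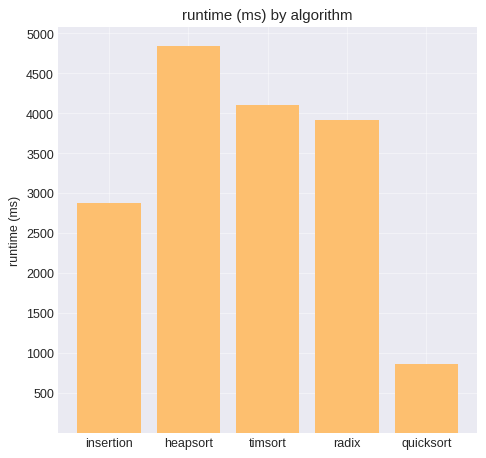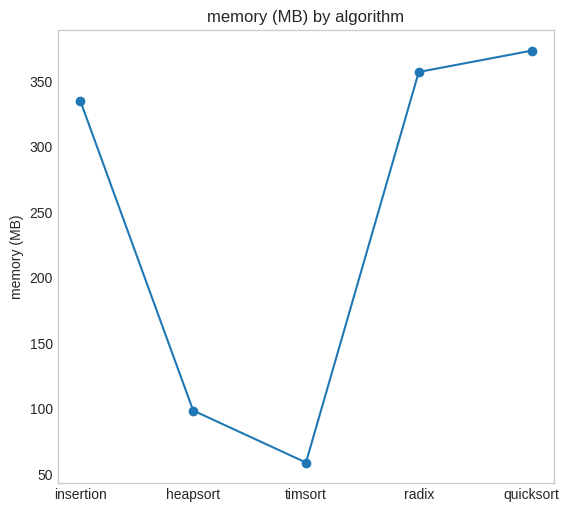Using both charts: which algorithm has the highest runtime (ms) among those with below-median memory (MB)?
heapsort

Chart 2 median memory (MB) ≈ 350; below-median algorithms: heapsort, timsort. Among those, heapsort has the highest runtime (ms) (≈ 5000).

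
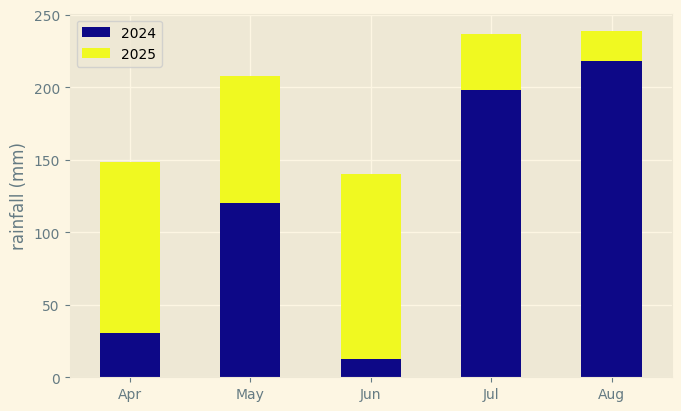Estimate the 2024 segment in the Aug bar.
2024 top ≈ 220, bottom ≈ 0; segment ≈ 220.

≈ 220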